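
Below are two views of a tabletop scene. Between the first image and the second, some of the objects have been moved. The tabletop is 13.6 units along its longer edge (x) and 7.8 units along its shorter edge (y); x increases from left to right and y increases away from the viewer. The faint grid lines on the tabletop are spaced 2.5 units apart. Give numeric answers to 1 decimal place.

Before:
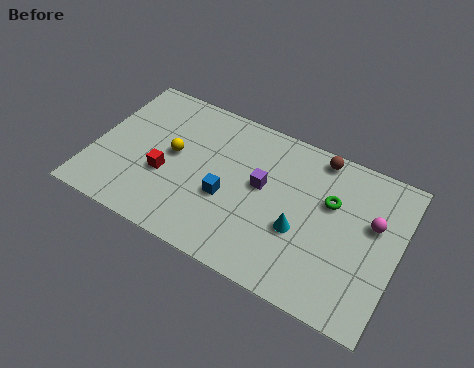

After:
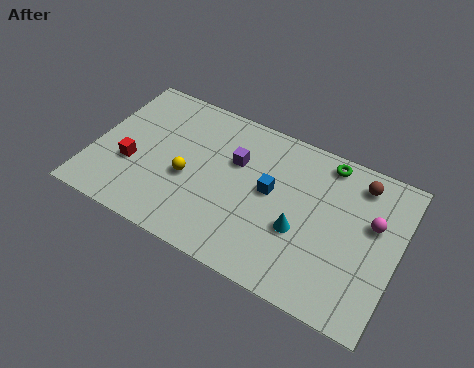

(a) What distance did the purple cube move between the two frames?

1.5

The purple cube was near (7.5, 4.4) before and (6.2, 5.1) after, so it travelled √(1.3² + 0.7²) ≈ 1.5 units.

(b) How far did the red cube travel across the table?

1.5

The red cube was near (3.3, 3.0) before and (1.8, 2.9) after, so it travelled √(1.5² + 0.1²) ≈ 1.5 units.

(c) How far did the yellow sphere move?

1.2

The yellow sphere was near (3.5, 4.2) before and (4.3, 3.3) after, so it travelled √(0.8² + 0.9²) ≈ 1.2 units.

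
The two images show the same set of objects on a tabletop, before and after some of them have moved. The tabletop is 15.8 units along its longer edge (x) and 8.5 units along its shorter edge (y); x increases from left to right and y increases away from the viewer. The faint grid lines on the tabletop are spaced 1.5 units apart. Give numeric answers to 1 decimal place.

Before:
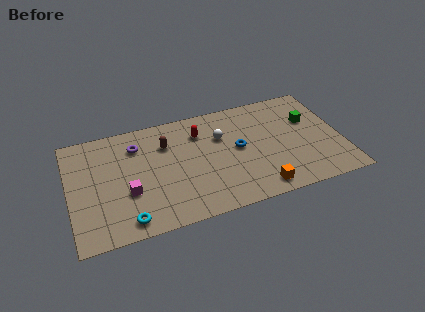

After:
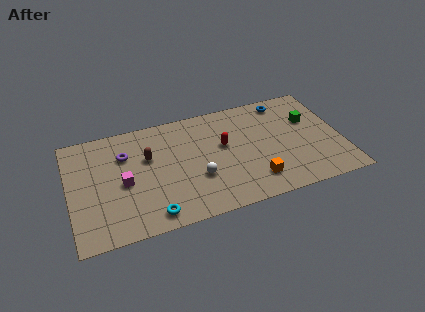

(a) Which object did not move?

the green cube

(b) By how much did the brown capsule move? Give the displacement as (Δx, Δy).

(-1.1, -0.7)

The brown capsule was at about (5.7, 6.1) and moved to about (4.6, 5.4).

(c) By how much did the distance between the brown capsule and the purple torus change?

-0.3

The distance was about 1.7 in the first image and 1.4 in the second, so they moved 0.3 units closer together.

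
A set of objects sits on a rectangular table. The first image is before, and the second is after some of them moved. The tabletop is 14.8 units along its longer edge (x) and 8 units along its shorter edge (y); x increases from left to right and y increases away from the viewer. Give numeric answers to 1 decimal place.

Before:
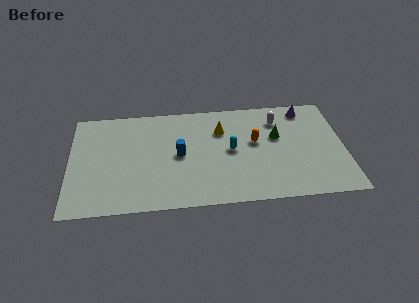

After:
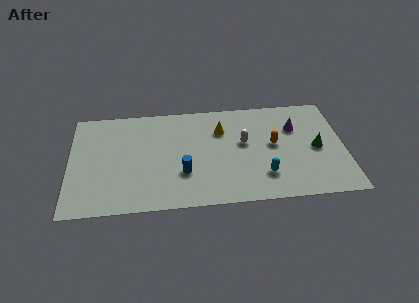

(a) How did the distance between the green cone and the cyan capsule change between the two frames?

+0.8

Before: roughly 2.6 units apart; after: 3.4. That's 0.8 units further apart.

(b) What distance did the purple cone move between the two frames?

1.5

The purple cone moved from about (12.8, 6.9) to (12.2, 5.5), a distance of √(0.6² + 1.4²) ≈ 1.5.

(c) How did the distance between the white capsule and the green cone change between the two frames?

+2.7

They were about 1.3 units apart before and 4.0 after — 2.7 units further apart.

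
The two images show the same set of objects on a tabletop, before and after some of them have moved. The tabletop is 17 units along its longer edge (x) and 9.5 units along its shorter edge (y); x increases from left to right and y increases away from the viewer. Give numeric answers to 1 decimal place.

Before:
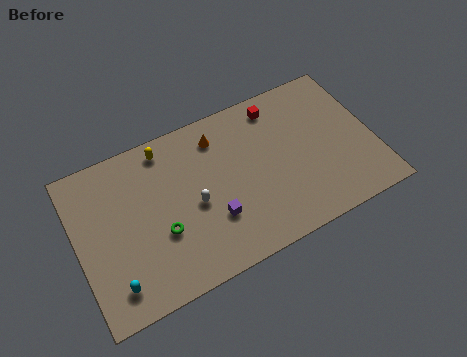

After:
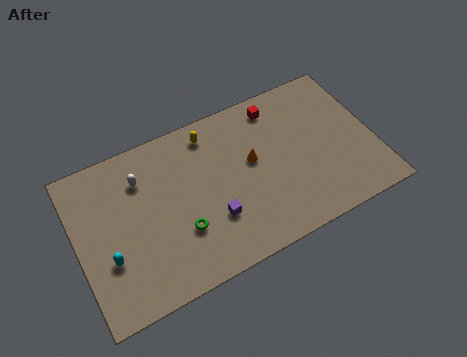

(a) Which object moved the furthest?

the white capsule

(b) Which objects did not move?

the purple cube and the red cube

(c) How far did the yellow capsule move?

2.6

The yellow capsule was near (5.4, 8.3) before and (8.0, 8.1) after, so it travelled √(2.6² + 0.2²) ≈ 2.6 units.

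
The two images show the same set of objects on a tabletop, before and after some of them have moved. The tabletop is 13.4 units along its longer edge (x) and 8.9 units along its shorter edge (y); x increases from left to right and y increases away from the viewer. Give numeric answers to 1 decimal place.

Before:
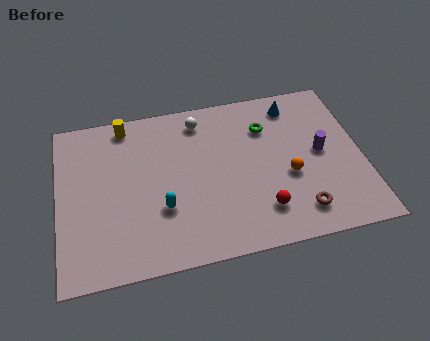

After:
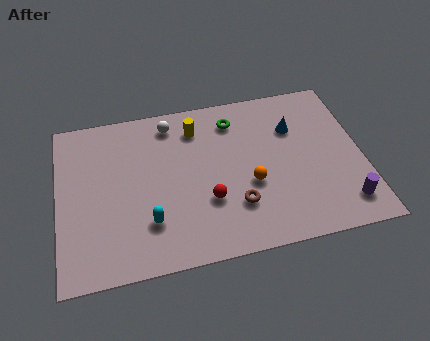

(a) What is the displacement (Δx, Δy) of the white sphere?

(-1.3, 0.1)

From the two frames, the white sphere sits at roughly (6.4, 7.5) before and (5.1, 7.6) after.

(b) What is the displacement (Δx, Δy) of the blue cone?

(-0.1, -1.3)

From the two frames, the blue cone sits at roughly (10.6, 7.5) before and (10.5, 6.2) after.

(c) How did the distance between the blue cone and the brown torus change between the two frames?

-1.3

The distance was about 5.9 in the first image and 4.6 in the second, so they moved 1.3 units closer together.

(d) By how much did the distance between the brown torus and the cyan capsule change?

-2.3

They were about 6.1 units apart before and 3.8 after — 2.3 units closer together.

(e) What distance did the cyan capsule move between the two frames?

0.8

The cyan capsule moved from about (4.5, 3.0) to (3.9, 2.4), a distance of √(0.6² + 0.6²) ≈ 0.8.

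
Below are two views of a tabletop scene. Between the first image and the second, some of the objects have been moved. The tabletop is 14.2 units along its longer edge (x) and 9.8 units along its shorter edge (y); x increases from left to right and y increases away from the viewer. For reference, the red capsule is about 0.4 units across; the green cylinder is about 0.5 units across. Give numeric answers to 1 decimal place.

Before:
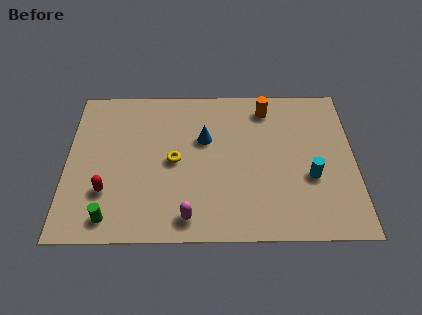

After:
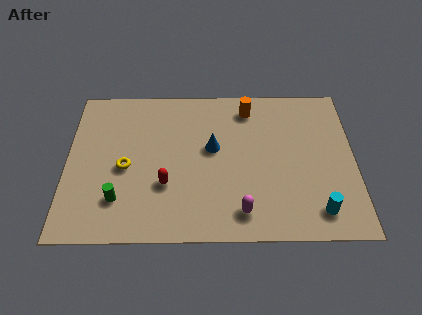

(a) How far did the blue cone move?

0.7

The blue cone moved from about (6.8, 6.2) to (7.2, 5.6), a distance of √(0.4² + 0.6²) ≈ 0.7.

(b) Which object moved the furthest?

the red capsule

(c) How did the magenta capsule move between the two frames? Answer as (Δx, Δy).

(2.6, 0.3)

From the two frames, the magenta capsule sits at roughly (6.0, 1.3) before and (8.6, 1.6) after.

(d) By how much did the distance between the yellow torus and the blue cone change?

+2.4

They were about 2.1 units apart before and 4.5 after — 2.4 units further apart.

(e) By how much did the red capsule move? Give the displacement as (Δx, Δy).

(2.9, 0.4)

The red capsule was at about (2.0, 2.9) and moved to about (4.9, 3.3).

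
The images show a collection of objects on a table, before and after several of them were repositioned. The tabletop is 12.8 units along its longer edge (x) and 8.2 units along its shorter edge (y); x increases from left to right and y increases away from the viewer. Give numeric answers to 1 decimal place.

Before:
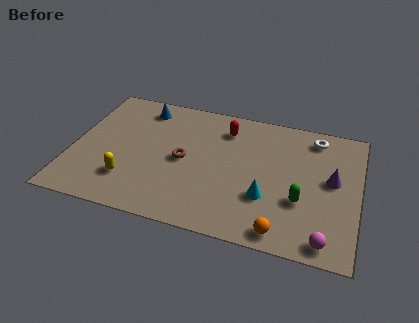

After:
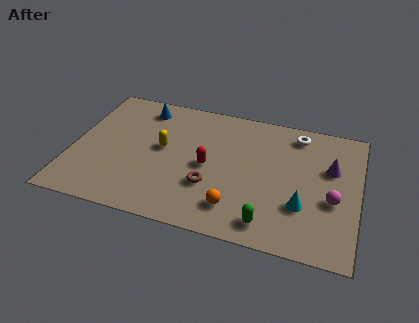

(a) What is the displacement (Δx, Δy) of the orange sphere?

(-2.1, 0.8)

The orange sphere was at about (9.6, 0.9) and moved to about (7.5, 1.7).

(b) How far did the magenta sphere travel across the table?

2.4

The magenta sphere moved from about (11.5, 0.9) to (11.7, 3.3), a distance of √(0.2² + 2.4²) ≈ 2.4.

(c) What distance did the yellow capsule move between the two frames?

2.7

From (2.7, 2.1) to (4.0, 4.5), the yellow capsule covered √(1.3² + 2.4²) ≈ 2.7 units.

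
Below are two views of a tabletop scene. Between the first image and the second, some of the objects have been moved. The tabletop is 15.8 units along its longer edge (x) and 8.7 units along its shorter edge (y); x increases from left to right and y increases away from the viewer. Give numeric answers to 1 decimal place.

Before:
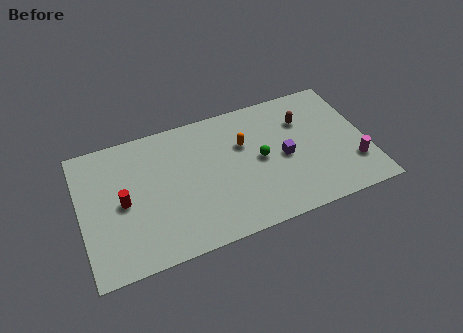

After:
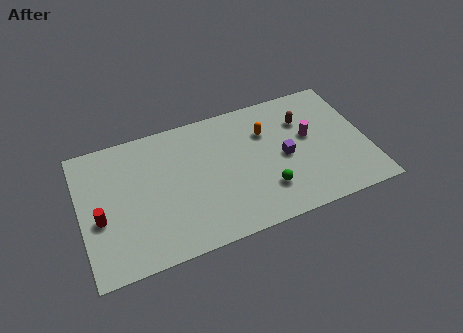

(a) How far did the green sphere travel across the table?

2.1

The green sphere moved from about (9.9, 4.4) to (10.0, 2.3), a distance of √(0.1² + 2.1²) ≈ 2.1.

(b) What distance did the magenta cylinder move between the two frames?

3.4

From (14.9, 2.4) to (12.7, 5.0), the magenta cylinder covered √(2.2² + 2.6²) ≈ 3.4 units.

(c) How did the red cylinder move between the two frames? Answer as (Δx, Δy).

(-1.3, -0.6)

The red cylinder was at about (2.3, 4.2) and moved to about (1.0, 3.6).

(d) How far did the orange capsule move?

1.4

From (9.1, 5.7) to (10.4, 6.1), the orange capsule covered √(1.3² + 0.4²) ≈ 1.4 units.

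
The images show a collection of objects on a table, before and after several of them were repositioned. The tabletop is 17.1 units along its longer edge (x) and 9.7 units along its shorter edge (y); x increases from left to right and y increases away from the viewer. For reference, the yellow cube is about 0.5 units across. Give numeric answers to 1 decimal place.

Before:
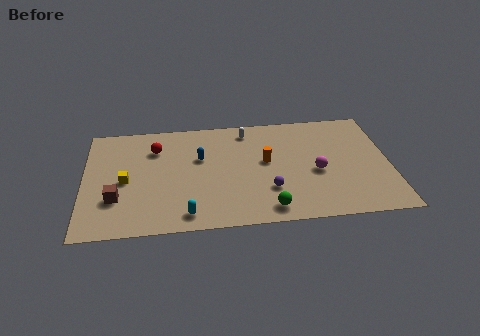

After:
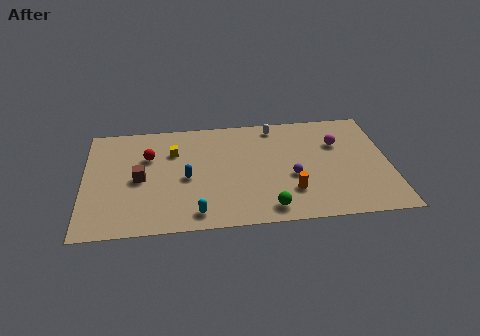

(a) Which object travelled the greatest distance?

the yellow cube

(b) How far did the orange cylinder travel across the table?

3.1

The orange cylinder was near (10.2, 5.4) before and (11.5, 2.6) after, so it travelled √(1.3² + 2.8²) ≈ 3.1 units.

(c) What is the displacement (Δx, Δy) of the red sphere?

(-0.4, -0.7)

The red sphere was at about (4.0, 7.2) and moved to about (3.6, 6.5).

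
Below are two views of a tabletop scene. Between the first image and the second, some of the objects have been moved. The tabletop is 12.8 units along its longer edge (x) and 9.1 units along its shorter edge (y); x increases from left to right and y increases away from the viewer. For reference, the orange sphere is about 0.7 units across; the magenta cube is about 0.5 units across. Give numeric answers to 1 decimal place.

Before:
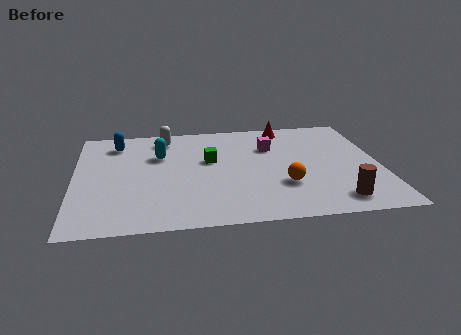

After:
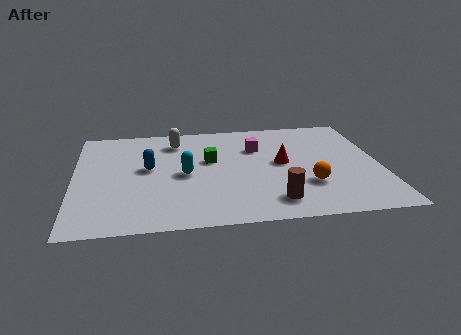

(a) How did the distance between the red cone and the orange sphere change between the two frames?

-2.9

They were about 5.1 units apart before and 2.2 after — 2.9 units closer together.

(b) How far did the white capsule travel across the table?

0.6

The white capsule was near (3.9, 7.7) before and (4.3, 7.3) after, so it travelled √(0.4² + 0.4²) ≈ 0.6 units.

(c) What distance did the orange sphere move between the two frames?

1.0

The orange sphere moved from about (8.7, 2.9) to (9.7, 2.8), a distance of √(1.0² + 0.1²) ≈ 1.0.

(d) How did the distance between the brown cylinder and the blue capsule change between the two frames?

-4.7

They were about 10.8 units apart before and 6.1 after — 4.7 units closer together.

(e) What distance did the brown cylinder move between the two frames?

2.6

The brown cylinder moved from about (10.8, 1.4) to (8.2, 1.6), a distance of √(2.6² + 0.2²) ≈ 2.6.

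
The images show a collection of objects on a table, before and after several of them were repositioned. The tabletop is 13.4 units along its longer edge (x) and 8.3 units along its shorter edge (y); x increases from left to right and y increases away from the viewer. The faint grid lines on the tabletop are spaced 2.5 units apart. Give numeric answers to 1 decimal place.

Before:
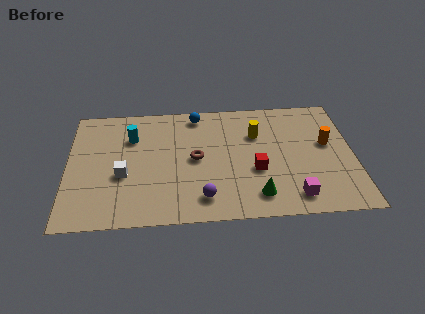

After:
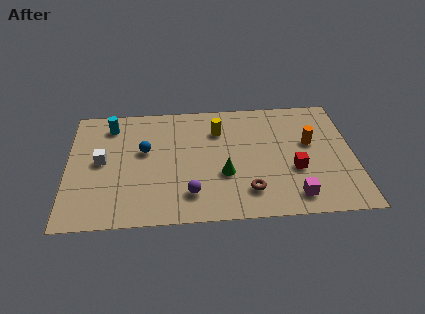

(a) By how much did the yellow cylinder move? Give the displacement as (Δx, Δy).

(-1.8, 0.4)

The yellow cylinder was at about (8.9, 5.7) and moved to about (7.1, 6.1).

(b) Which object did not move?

the magenta cube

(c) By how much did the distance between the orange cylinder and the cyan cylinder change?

+0.3

The distance was about 9.3 in the first image and 9.6 in the second, so they moved 0.3 units further apart.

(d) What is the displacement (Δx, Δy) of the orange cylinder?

(-0.8, 0.1)

From the two frames, the orange cylinder sits at roughly (12.2, 4.8) before and (11.4, 4.9) after.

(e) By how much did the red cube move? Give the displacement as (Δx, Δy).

(1.8, -0.1)

From the two frames, the red cube sits at roughly (8.8, 3.2) before and (10.6, 3.1) after.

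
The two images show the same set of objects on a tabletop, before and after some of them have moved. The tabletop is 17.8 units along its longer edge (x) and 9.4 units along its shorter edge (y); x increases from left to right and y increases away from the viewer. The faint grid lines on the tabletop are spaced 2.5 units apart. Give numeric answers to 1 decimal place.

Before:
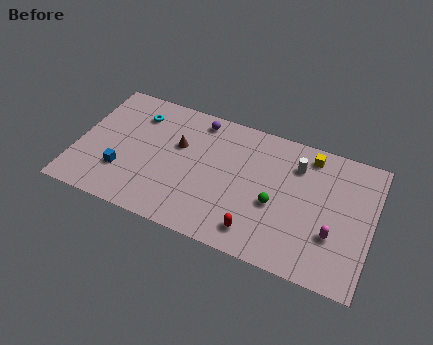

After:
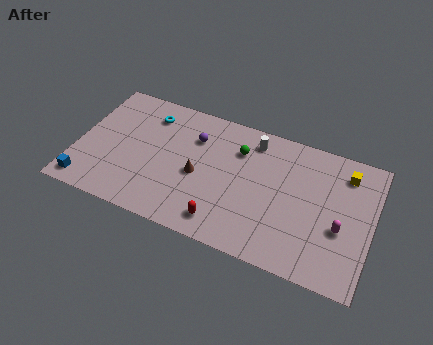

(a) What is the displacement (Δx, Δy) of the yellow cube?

(2.2, -0.5)

The yellow cube was at about (13.8, 8.1) and moved to about (16.0, 7.6).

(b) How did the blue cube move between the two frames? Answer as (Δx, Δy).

(-2.0, -1.6)

The blue cube was at about (2.9, 2.8) and moved to about (0.9, 1.2).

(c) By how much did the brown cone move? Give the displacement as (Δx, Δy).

(1.4, -1.7)

The brown cone started near (6.0, 5.9) and ended near (7.4, 4.2).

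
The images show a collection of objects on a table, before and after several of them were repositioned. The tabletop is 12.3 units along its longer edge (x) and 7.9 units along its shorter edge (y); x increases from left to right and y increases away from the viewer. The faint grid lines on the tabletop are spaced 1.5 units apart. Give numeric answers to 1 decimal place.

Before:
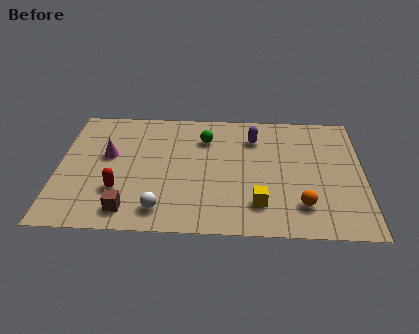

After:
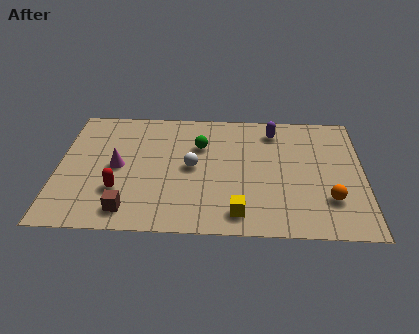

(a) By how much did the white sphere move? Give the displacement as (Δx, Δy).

(1.2, 2.7)

The white sphere was at about (4.2, 1.3) and moved to about (5.4, 4.0).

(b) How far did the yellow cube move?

1.0

The yellow cube was near (8.1, 1.8) before and (7.3, 1.2) after, so it travelled √(0.8² + 0.6²) ≈ 1.0 units.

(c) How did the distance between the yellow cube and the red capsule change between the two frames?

-0.7

They were about 5.6 units apart before and 4.9 after — 0.7 units closer together.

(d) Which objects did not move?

the red capsule and the brown cube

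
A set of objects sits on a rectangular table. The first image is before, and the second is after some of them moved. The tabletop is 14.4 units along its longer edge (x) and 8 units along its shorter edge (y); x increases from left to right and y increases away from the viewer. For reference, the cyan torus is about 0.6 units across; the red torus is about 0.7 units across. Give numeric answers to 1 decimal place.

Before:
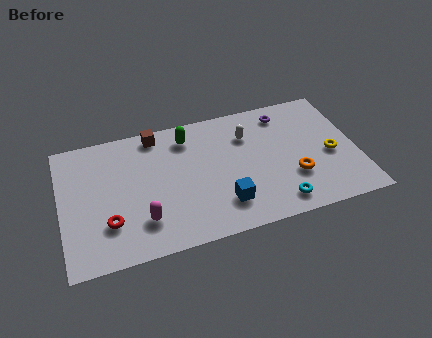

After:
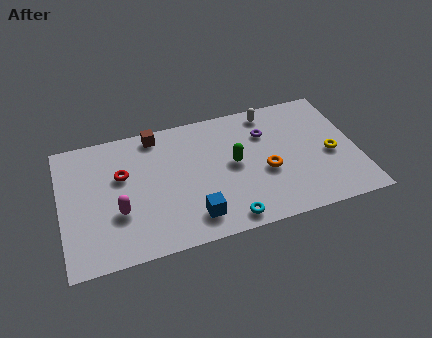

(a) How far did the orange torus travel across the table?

1.5

From (11.2, 2.6) to (9.9, 3.3), the orange torus covered √(1.3² + 0.7²) ≈ 1.5 units.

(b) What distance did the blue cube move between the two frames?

1.6

From (7.7, 1.9) to (6.2, 1.5), the blue cube covered √(1.5² + 0.4²) ≈ 1.6 units.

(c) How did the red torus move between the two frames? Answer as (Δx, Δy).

(0.8, 2.7)

The red torus started near (2.2, 2.3) and ended near (3.0, 5.0).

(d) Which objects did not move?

the yellow torus and the brown cube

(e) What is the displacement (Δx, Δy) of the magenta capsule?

(-1.1, 0.8)

From the two frames, the magenta capsule sits at roughly (3.8, 2.0) before and (2.7, 2.8) after.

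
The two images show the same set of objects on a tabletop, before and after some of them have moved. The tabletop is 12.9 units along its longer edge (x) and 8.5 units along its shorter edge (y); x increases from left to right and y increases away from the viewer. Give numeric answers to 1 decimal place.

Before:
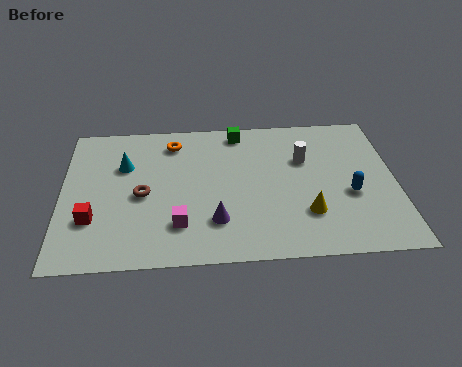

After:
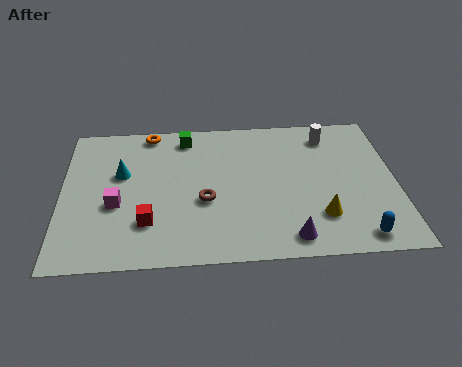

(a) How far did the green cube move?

2.1

The green cube was near (6.9, 7.5) before and (4.8, 7.3) after, so it travelled √(2.1² + 0.2²) ≈ 2.1 units.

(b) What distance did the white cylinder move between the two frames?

1.7

The white cylinder was near (9.4, 5.6) before and (10.4, 7.0) after, so it travelled √(1.0² + 1.4²) ≈ 1.7 units.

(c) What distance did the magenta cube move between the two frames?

2.7

The magenta cube moved from about (4.5, 2.1) to (2.1, 3.4), a distance of √(2.4² + 1.3²) ≈ 2.7.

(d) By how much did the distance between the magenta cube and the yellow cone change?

+3.0

Before: roughly 4.9 units apart; after: 7.9. That's 3.0 units further apart.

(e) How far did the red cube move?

2.1

From (1.2, 2.6) to (3.3, 2.3), the red cube covered √(2.1² + 0.3²) ≈ 2.1 units.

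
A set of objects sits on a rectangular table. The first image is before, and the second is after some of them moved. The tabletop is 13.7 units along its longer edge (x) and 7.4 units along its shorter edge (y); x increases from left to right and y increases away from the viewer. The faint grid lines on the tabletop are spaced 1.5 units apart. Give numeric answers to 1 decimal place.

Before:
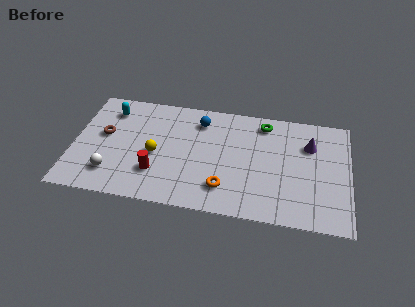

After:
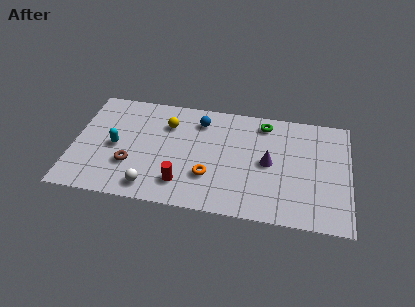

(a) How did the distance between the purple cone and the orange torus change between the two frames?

-2.2

The distance was about 5.4 in the first image and 3.2 in the second, so they moved 2.2 units closer together.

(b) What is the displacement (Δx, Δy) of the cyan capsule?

(0.4, -2.4)

The cyan capsule was at about (1.7, 5.9) and moved to about (2.1, 3.5).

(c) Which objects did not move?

the blue sphere and the green torus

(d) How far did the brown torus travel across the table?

2.3

From (1.5, 4.2) to (2.9, 2.4), the brown torus covered √(1.4² + 1.8²) ≈ 2.3 units.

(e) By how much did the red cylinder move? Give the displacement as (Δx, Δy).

(1.3, -0.5)

The red cylinder started near (4.2, 2.1) and ended near (5.5, 1.6).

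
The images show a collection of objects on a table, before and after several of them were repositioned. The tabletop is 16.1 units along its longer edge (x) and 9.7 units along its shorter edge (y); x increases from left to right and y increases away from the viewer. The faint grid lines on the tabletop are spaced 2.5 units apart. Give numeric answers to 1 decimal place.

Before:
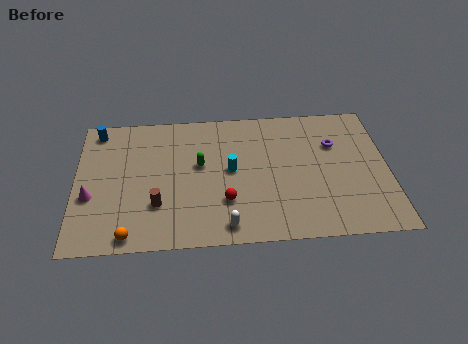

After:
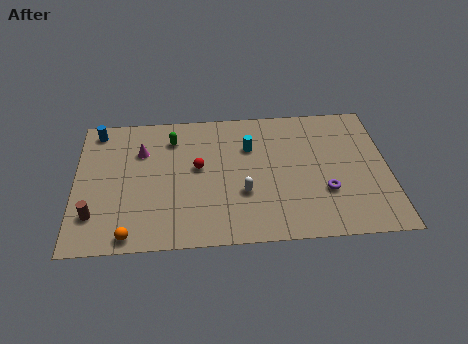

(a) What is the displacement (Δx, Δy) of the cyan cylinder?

(1.0, 1.6)

The cyan cylinder started near (8.0, 5.1) and ended near (9.0, 6.7).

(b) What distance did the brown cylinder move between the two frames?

3.2

The brown cylinder was near (4.2, 2.9) before and (1.0, 2.4) after, so it travelled √(3.2² + 0.5²) ≈ 3.2 units.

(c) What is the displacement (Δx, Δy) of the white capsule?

(0.9, 2.2)

From the two frames, the white capsule sits at roughly (7.7, 1.2) before and (8.6, 3.4) after.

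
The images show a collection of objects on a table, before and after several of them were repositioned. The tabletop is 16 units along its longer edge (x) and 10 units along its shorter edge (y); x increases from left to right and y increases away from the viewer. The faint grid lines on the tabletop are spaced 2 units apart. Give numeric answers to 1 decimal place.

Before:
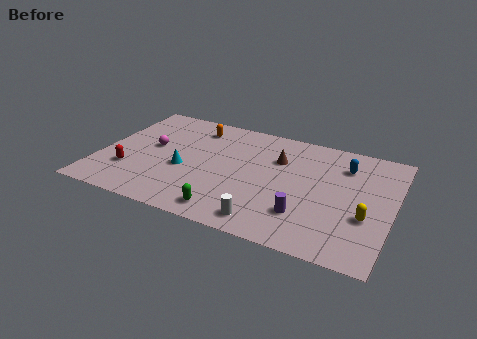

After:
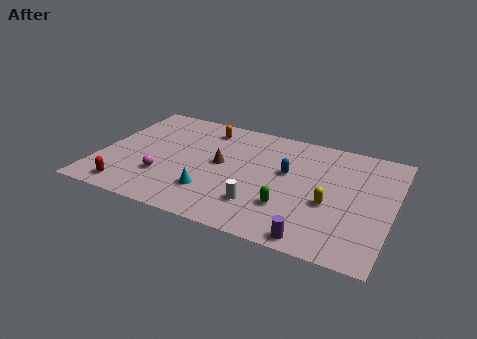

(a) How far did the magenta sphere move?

2.7

From (2.7, 5.5) to (3.7, 3.0), the magenta sphere covered √(1.0² + 2.5²) ≈ 2.7 units.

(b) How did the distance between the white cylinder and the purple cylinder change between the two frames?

+1.2

Before: roughly 2.3 units apart; after: 3.5. That's 1.2 units further apart.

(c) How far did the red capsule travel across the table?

1.6

From (1.8, 2.9) to (2.0, 1.3), the red capsule covered √(0.2² + 1.6²) ≈ 1.6 units.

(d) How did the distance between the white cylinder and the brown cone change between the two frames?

-1.8

They were about 5.6 units apart before and 3.8 after — 1.8 units closer together.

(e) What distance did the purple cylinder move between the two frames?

1.8

The purple cylinder was near (11.5, 2.6) before and (12.2, 0.9) after, so it travelled √(0.7² + 1.7²) ≈ 1.8 units.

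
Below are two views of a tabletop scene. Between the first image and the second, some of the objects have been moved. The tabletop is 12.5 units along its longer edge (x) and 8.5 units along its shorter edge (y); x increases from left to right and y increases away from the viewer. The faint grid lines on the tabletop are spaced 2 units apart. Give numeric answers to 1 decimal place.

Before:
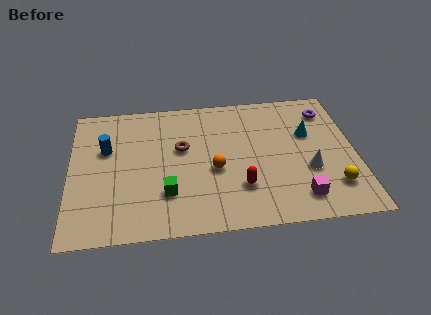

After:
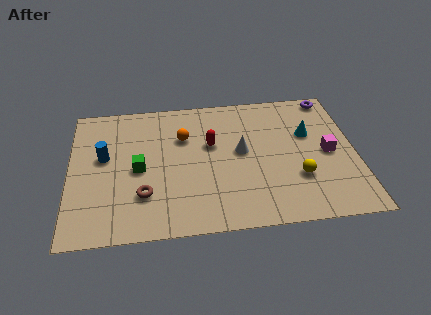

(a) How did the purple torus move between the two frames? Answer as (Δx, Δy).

(0.2, 0.9)

The purple torus was at about (11.4, 6.8) and moved to about (11.6, 7.7).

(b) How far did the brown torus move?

3.2

The brown torus was near (4.9, 5.1) before and (3.2, 2.4) after, so it travelled √(1.7² + 2.7²) ≈ 3.2 units.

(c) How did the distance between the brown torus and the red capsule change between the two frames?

+0.4

The distance was about 3.7 in the first image and 4.1 in the second, so they moved 0.4 units further apart.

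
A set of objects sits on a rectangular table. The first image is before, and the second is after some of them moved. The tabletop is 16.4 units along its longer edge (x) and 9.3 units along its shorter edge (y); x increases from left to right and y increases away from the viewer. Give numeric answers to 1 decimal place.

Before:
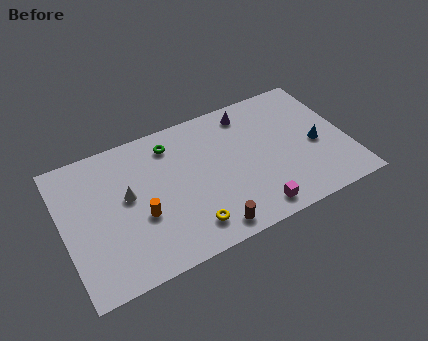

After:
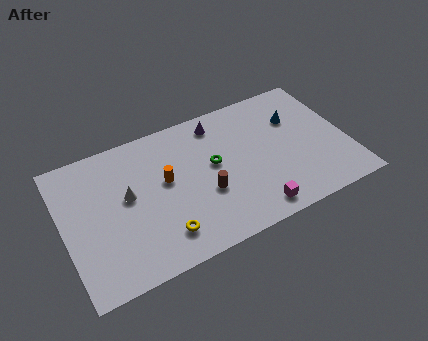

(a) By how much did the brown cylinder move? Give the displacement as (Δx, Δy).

(0.1, 2.4)

The brown cylinder was at about (7.9, 1.1) and moved to about (8.0, 3.5).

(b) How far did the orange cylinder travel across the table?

2.3

The orange cylinder was near (4.3, 3.6) before and (5.9, 5.3) after, so it travelled √(1.6² + 1.7²) ≈ 2.3 units.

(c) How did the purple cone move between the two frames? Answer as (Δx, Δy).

(-1.8, 0.0)

The purple cone started near (11.1, 7.9) and ended near (9.3, 7.9).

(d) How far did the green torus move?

3.3

The green torus moved from about (6.5, 7.6) to (8.7, 5.2), a distance of √(2.2² + 2.4²) ≈ 3.3.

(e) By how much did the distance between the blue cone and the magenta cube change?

+1.1

The distance was about 5.0 in the first image and 6.1 in the second, so they moved 1.1 units further apart.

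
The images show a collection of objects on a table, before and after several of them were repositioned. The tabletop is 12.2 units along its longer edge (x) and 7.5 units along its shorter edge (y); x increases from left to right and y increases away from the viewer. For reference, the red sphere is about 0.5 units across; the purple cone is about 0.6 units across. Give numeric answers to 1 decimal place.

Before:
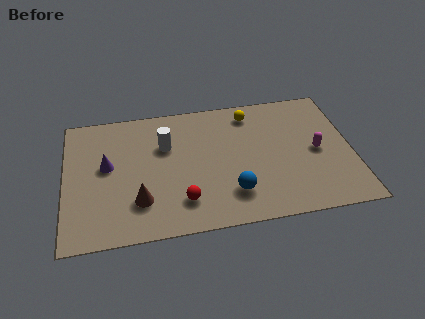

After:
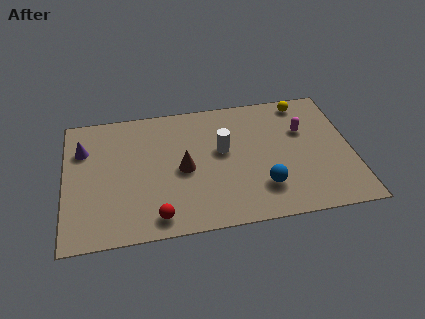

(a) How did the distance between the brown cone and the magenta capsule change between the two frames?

-2.4

Before: roughly 7.8 units apart; after: 5.4. That's 2.4 units closer together.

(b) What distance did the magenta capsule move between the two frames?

1.4

The magenta capsule moved from about (10.7, 3.6) to (10.2, 4.9), a distance of √(0.5² + 1.3²) ≈ 1.4.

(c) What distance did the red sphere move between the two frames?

1.3

The red sphere moved from about (4.9, 1.7) to (3.8, 1.0), a distance of √(1.1² + 0.7²) ≈ 1.3.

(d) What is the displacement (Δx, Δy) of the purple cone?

(-1.0, 1.1)

The purple cone was at about (1.8, 4.2) and moved to about (0.8, 5.3).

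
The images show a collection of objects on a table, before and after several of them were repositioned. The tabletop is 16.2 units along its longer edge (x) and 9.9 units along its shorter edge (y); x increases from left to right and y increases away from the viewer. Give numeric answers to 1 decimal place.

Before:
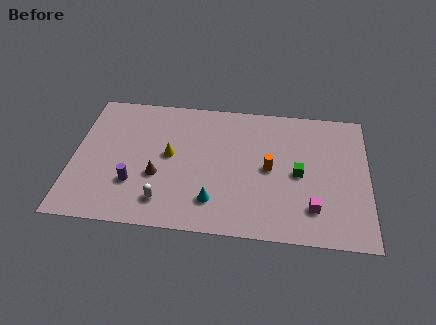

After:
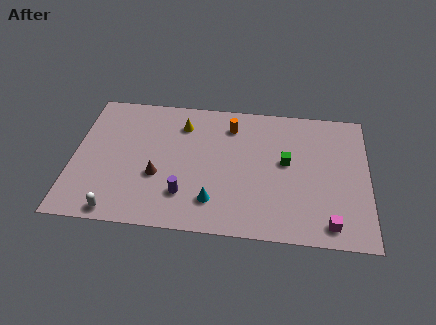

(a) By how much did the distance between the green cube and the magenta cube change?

+2.3

Before: roughly 2.5 units apart; after: 4.8. That's 2.3 units further apart.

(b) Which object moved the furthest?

the orange cylinder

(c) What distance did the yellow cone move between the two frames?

2.5

The yellow cone was near (5.3, 5.3) before and (5.9, 7.7) after, so it travelled √(0.6² + 2.4²) ≈ 2.5 units.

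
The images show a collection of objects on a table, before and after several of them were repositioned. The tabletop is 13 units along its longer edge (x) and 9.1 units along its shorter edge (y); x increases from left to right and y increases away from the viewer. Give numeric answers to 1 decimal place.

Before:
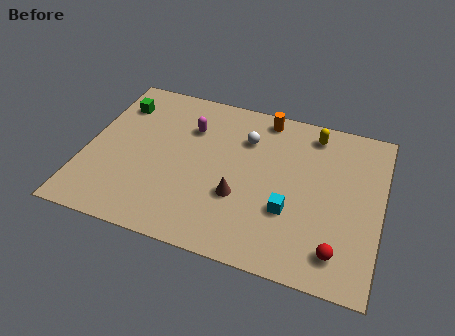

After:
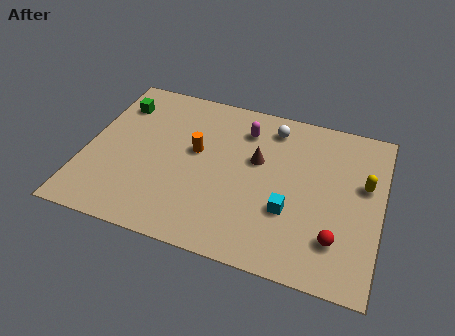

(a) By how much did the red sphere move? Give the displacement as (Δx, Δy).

(-0.1, 0.6)

The red sphere started near (11.3, 1.6) and ended near (11.2, 2.2).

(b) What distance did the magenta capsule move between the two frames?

2.5

The magenta capsule was near (4.4, 6.5) before and (6.8, 7.1) after, so it travelled √(2.4² + 0.6²) ≈ 2.5 units.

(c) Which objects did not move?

the cyan cube and the green cube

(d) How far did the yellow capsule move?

3.3

The yellow capsule moved from about (9.8, 7.8) to (12.2, 5.5), a distance of √(2.4² + 2.3²) ≈ 3.3.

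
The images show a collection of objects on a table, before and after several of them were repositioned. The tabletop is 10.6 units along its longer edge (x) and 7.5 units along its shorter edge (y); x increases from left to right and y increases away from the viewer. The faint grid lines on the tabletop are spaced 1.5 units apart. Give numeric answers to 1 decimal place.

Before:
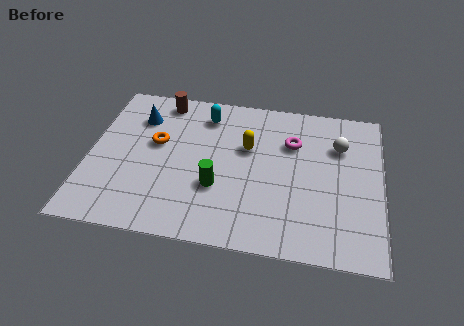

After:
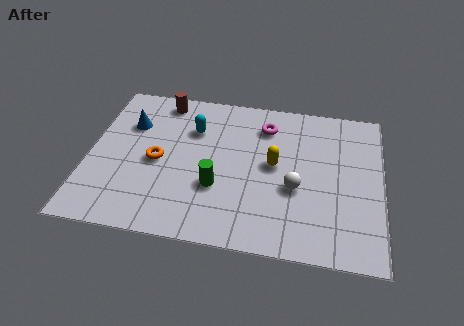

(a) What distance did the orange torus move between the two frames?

0.9

The orange torus was near (2.4, 4.4) before and (2.5, 3.5) after, so it travelled √(0.1² + 0.9²) ≈ 0.9 units.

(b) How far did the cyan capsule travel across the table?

0.9

The cyan capsule moved from about (4.1, 6.1) to (3.7, 5.3), a distance of √(0.4² + 0.8²) ≈ 0.9.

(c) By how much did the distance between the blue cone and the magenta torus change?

-0.7

Before: roughly 5.6 units apart; after: 4.9. That's 0.7 units closer together.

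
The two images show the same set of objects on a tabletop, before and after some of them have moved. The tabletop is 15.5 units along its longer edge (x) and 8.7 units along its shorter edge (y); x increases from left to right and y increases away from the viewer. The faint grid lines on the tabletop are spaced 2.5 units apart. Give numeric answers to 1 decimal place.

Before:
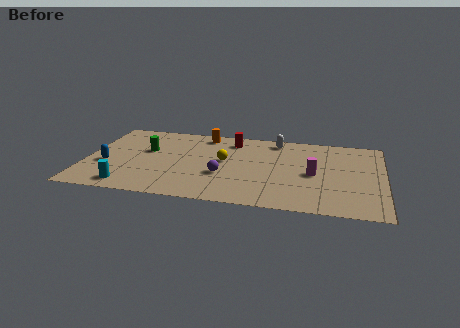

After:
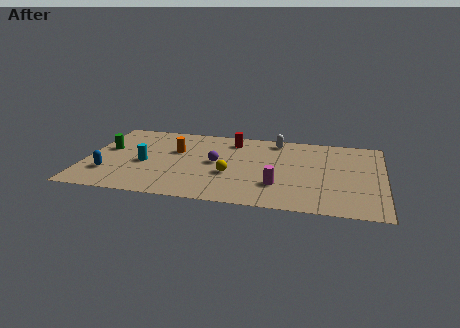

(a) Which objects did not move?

the white capsule and the red cylinder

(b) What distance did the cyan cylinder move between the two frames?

2.7

From (2.4, 1.2) to (3.1, 3.8), the cyan cylinder covered √(0.7² + 2.6²) ≈ 2.7 units.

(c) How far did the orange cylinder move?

2.5

The orange cylinder was near (6.0, 7.6) before and (4.6, 5.5) after, so it travelled √(1.4² + 2.1²) ≈ 2.5 units.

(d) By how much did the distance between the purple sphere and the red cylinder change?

-1.2

Before: roughly 4.0 units apart; after: 2.8. That's 1.2 units closer together.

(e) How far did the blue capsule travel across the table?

1.0

The blue capsule was near (1.1, 3.4) before and (1.3, 2.4) after, so it travelled √(0.2² + 1.0²) ≈ 1.0 units.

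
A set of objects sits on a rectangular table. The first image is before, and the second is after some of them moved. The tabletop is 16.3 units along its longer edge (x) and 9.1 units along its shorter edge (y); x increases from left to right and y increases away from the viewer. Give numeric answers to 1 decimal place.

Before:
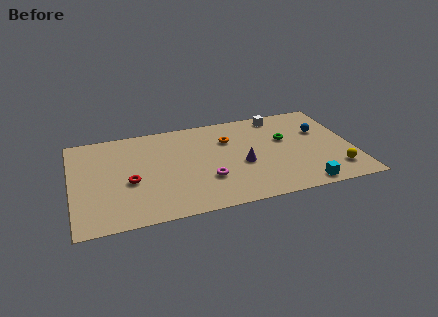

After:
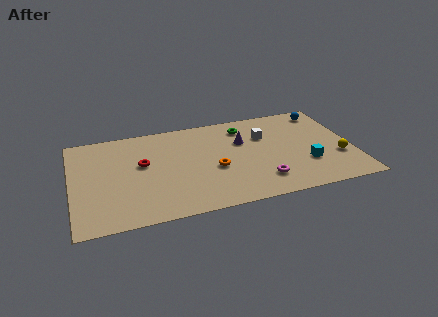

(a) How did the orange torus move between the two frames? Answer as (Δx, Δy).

(-1.0, -2.6)

From the two frames, the orange torus sits at roughly (9.2, 6.4) before and (8.2, 3.8) after.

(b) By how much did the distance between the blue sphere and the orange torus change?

+2.5

The distance was about 5.4 in the first image and 7.9 in the second, so they moved 2.5 units further apart.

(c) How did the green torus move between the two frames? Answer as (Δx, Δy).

(-2.3, 1.8)

The green torus was at about (12.5, 5.6) and moved to about (10.2, 7.4).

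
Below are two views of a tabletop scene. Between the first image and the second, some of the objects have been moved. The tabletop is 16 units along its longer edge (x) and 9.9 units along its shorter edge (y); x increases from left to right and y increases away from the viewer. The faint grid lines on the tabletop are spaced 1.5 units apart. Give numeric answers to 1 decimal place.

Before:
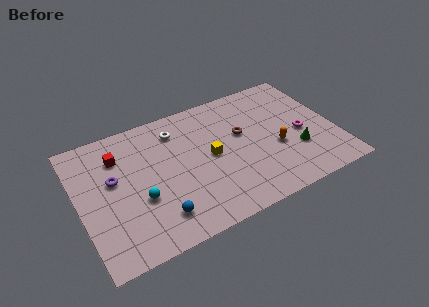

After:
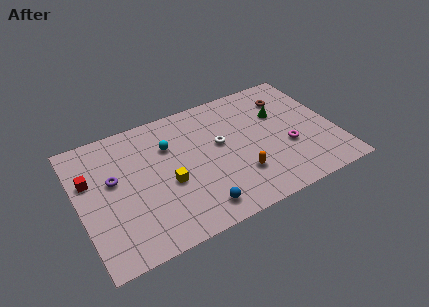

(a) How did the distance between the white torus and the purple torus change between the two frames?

+2.0

They were about 4.7 units apart before and 6.7 after — 2.0 units further apart.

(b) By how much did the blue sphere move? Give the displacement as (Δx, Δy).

(2.4, -0.5)

The blue sphere started near (4.5, 2.0) and ended near (6.9, 1.5).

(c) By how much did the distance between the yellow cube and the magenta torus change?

+1.8

The distance was about 5.7 in the first image and 7.5 in the second, so they moved 1.8 units further apart.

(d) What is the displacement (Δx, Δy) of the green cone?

(-0.6, 3.3)

From the two frames, the green cone sits at roughly (13.4, 3.2) before and (12.8, 6.5) after.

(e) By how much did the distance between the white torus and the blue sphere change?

-1.5

Before: roughly 6.2 units apart; after: 4.7. That's 1.5 units closer together.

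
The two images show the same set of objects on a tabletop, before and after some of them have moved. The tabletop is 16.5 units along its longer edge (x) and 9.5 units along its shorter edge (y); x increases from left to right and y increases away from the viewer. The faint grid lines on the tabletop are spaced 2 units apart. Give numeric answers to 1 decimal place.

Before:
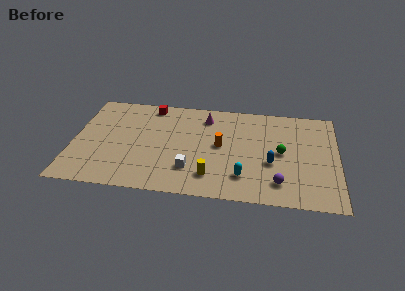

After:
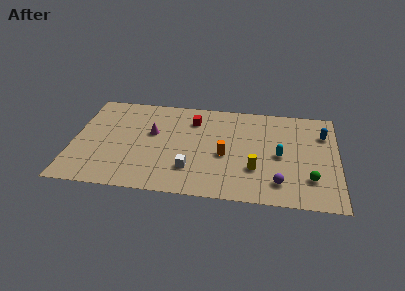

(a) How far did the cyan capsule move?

3.2

From (10.7, 2.2) to (12.9, 4.5), the cyan capsule covered √(2.2² + 2.3²) ≈ 3.2 units.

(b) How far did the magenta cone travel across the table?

3.9

The magenta cone moved from about (8.2, 7.7) to (4.9, 5.7), a distance of √(3.3² + 2.0²) ≈ 3.9.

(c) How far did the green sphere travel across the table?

2.9

The green sphere was near (13.0, 4.8) before and (14.8, 2.5) after, so it travelled √(1.8² + 2.3²) ≈ 2.9 units.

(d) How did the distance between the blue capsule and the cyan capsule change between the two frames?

+1.3

Before: roughly 2.3 units apart; after: 3.6. That's 1.3 units further apart.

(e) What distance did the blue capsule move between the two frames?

4.5

The blue capsule moved from about (12.4, 3.7) to (15.6, 6.9), a distance of √(3.2² + 3.2²) ≈ 4.5.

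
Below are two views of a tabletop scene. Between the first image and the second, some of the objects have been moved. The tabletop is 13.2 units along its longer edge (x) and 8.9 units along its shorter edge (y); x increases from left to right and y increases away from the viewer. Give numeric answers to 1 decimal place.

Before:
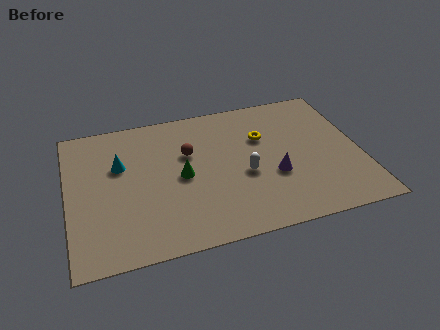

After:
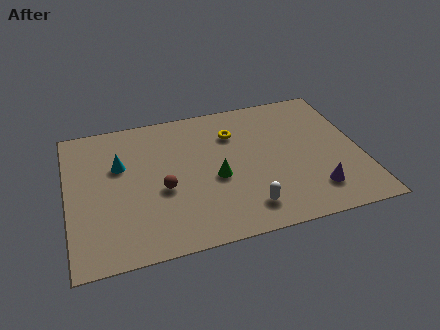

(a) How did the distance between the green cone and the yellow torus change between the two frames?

-1.2

The distance was about 4.1 in the first image and 2.9 in the second, so they moved 1.2 units closer together.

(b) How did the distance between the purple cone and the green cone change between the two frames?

+0.5

They were about 4.2 units apart before and 4.7 after — 0.5 units further apart.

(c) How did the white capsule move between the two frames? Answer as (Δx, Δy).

(-0.1, -2.1)

From the two frames, the white capsule sits at roughly (7.9, 3.7) before and (7.8, 1.6) after.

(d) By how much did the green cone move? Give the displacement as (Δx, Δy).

(1.5, -0.5)

The green cone was at about (5.1, 4.3) and moved to about (6.6, 3.8).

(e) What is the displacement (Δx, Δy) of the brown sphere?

(-1.3, -2.0)

The brown sphere started near (5.5, 5.7) and ended near (4.2, 3.7).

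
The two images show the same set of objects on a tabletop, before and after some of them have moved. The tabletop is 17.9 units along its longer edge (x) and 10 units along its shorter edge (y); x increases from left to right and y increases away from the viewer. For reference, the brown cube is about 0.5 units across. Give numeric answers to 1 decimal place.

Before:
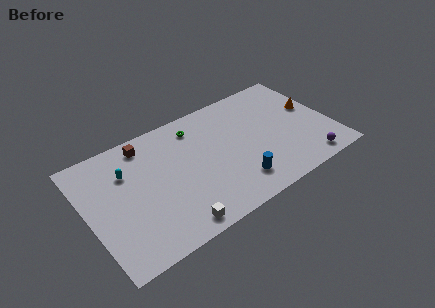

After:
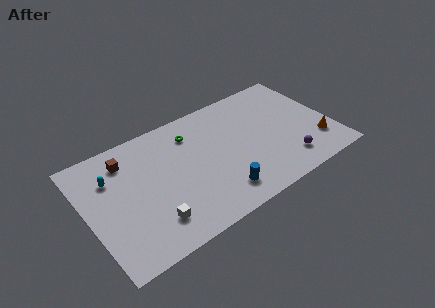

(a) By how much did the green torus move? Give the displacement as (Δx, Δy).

(-0.4, -0.4)

The green torus was at about (8.4, 8.2) and moved to about (8.0, 7.8).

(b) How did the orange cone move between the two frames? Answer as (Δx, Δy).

(-0.2, -3.2)

From the two frames, the orange cone sits at roughly (16.8, 5.8) before and (16.6, 2.6) after.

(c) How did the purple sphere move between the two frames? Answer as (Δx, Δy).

(-1.4, 0.8)

The purple sphere started near (15.6, 1.2) and ended near (14.2, 2.0).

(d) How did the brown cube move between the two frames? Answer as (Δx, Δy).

(-1.5, -0.6)

The brown cube was at about (4.7, 8.6) and moved to about (3.2, 8.0).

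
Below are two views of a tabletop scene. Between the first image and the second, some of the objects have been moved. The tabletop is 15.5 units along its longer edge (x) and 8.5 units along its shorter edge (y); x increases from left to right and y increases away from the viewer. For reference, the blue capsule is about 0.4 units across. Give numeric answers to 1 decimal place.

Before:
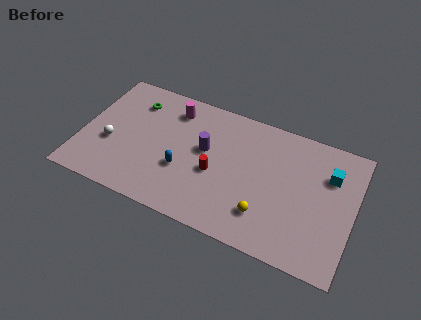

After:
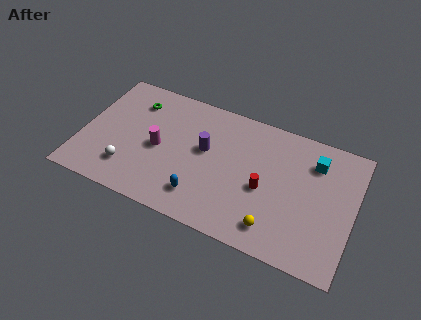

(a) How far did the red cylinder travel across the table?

2.8

From (7.7, 3.6) to (10.5, 3.7), the red cylinder covered √(2.8² + 0.1²) ≈ 2.8 units.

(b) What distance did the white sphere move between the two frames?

1.8

The white sphere was near (1.7, 3.3) before and (2.9, 2.0) after, so it travelled √(1.2² + 1.3²) ≈ 1.8 units.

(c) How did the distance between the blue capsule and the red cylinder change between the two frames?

+2.0

The distance was about 1.9 in the first image and 3.9 in the second, so they moved 2.0 units further apart.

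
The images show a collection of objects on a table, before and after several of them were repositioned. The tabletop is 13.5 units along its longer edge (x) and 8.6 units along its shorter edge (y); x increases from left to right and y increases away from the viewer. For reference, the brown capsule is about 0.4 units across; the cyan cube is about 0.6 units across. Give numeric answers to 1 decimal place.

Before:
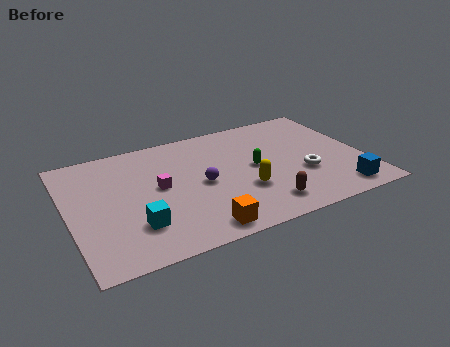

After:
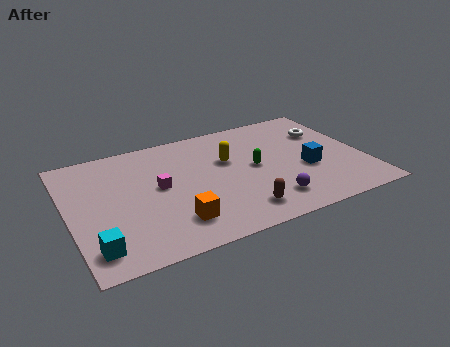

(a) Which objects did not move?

the green capsule and the magenta cube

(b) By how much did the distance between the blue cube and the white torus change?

+0.5

The distance was about 2.4 in the first image and 2.9 in the second, so they moved 0.5 units further apart.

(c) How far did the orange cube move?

1.3

From (5.5, 1.0) to (4.5, 1.9), the orange cube covered √(1.0² + 0.9²) ≈ 1.3 units.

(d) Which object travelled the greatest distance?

the purple sphere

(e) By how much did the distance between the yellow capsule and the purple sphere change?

+1.8

They were about 2.2 units apart before and 4.0 after — 1.8 units further apart.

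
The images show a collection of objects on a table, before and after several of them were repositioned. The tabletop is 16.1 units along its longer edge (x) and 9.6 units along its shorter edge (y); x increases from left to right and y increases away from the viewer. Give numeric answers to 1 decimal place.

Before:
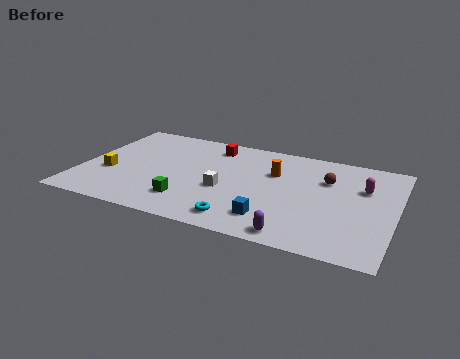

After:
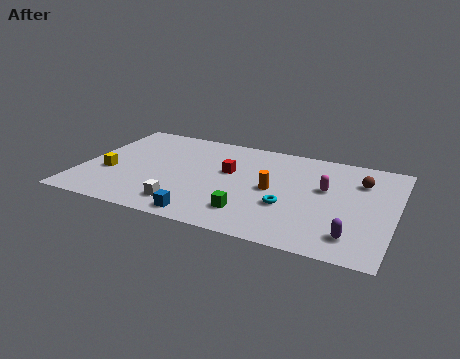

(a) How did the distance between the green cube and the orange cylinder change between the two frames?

-3.0

Before: roughly 5.8 units apart; after: 2.8. That's 3.0 units closer together.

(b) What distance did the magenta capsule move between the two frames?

2.0

From (14.4, 6.4) to (12.5, 5.7), the magenta capsule covered √(1.9² + 0.7²) ≈ 2.0 units.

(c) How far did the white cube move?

2.8

From (7.5, 3.9) to (5.7, 1.7), the white cube covered √(1.8² + 2.2²) ≈ 2.8 units.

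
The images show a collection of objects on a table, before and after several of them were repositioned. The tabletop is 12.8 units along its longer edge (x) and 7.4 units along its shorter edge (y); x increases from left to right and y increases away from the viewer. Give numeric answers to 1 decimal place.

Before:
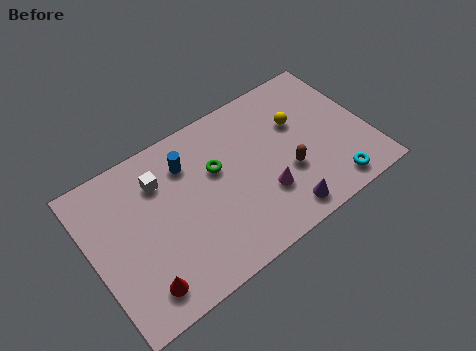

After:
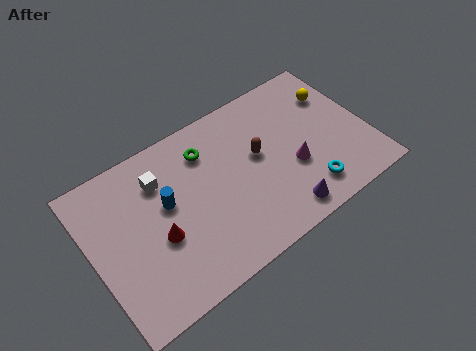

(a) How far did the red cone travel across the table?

2.0

From (1.8, 1.3) to (2.9, 3.0), the red cone covered √(1.1² + 1.7²) ≈ 2.0 units.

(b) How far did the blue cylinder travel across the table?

1.8

The blue cylinder moved from about (4.7, 5.6) to (3.5, 4.3), a distance of √(1.2² + 1.3²) ≈ 1.8.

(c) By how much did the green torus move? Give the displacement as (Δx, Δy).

(-0.3, 1.1)

From the two frames, the green torus sits at roughly (5.9, 4.6) before and (5.6, 5.7) after.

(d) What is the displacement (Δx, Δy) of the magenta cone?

(1.5, 0.5)

From the two frames, the magenta cone sits at roughly (7.7, 2.3) before and (9.2, 2.8) after.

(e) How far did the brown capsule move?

1.9

The brown capsule moved from about (8.9, 2.7) to (7.8, 4.2), a distance of √(1.1² + 1.5²) ≈ 1.9.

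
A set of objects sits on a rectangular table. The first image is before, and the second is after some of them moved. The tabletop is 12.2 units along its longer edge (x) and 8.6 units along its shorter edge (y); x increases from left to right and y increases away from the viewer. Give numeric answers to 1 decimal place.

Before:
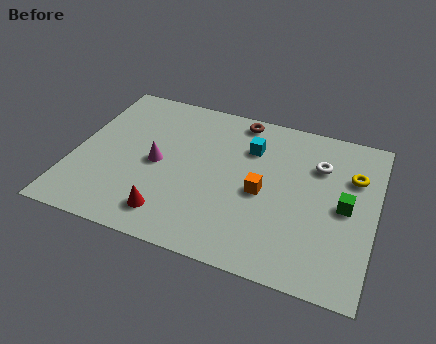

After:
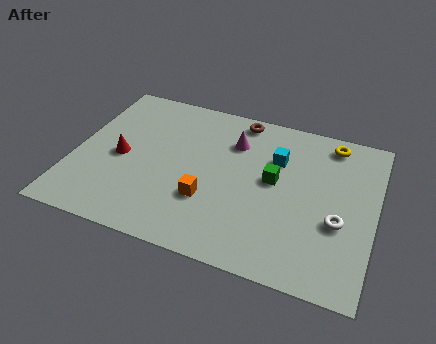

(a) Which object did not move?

the brown torus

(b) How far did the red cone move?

3.4

The red cone moved from about (4.2, 1.5) to (1.9, 4.0), a distance of √(2.3² + 2.5²) ≈ 3.4.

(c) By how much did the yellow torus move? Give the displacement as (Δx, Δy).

(-1.0, 1.6)

From the two frames, the yellow torus sits at roughly (11.2, 5.9) before and (10.2, 7.5) after.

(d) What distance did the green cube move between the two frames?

2.9

The green cube was near (11.0, 4.2) before and (8.1, 4.7) after, so it travelled √(2.9² + 0.5²) ≈ 2.9 units.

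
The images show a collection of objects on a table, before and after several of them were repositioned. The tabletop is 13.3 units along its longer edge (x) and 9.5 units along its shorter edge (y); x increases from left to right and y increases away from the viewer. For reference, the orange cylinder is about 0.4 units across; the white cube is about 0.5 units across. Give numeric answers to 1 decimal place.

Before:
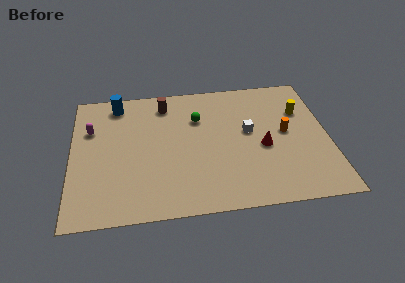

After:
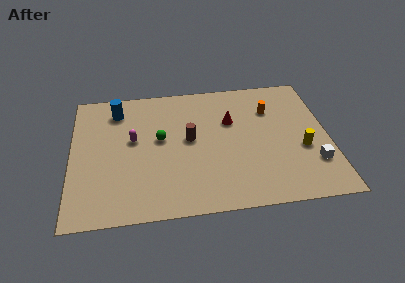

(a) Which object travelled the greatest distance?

the white cube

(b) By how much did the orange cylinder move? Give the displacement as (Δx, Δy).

(-0.7, 1.8)

The orange cylinder was at about (11.1, 5.0) and moved to about (10.4, 6.8).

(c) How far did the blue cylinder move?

0.5

From (2.4, 8.2) to (2.4, 7.7), the blue cylinder covered √(0.0² + 0.5²) ≈ 0.5 units.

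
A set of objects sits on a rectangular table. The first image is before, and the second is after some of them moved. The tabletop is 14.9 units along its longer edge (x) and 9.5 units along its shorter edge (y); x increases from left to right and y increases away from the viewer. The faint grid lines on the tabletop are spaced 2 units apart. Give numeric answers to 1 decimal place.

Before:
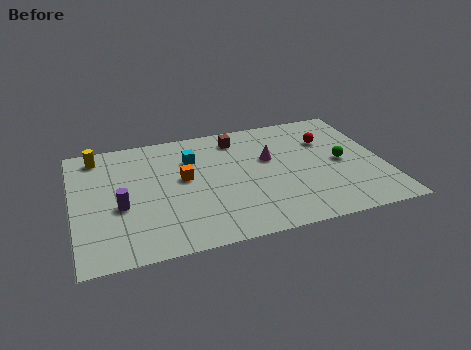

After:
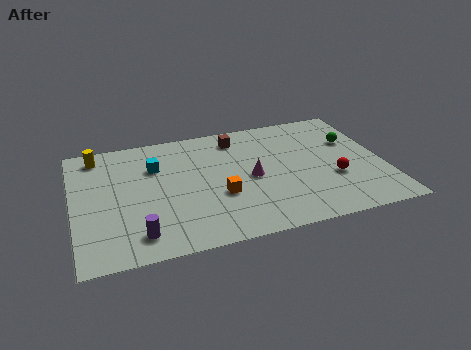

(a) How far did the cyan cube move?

1.8

From (5.8, 6.8) to (4.0, 6.6), the cyan cube covered √(1.8² + 0.2²) ≈ 1.8 units.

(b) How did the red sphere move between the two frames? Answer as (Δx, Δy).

(0.0, -3.2)

From the two frames, the red sphere sits at roughly (12.4, 6.6) before and (12.4, 3.4) after.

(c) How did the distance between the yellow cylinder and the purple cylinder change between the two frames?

+2.4

Before: roughly 4.4 units apart; after: 6.8. That's 2.4 units further apart.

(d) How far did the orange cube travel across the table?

2.4

From (5.3, 5.3) to (6.9, 3.5), the orange cube covered √(1.6² + 1.8²) ≈ 2.4 units.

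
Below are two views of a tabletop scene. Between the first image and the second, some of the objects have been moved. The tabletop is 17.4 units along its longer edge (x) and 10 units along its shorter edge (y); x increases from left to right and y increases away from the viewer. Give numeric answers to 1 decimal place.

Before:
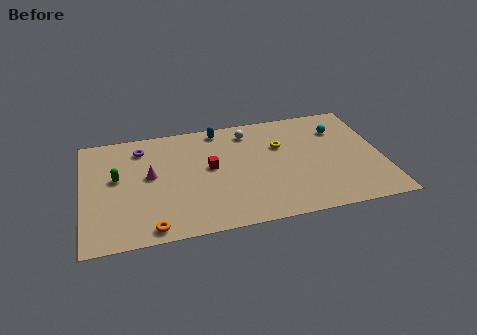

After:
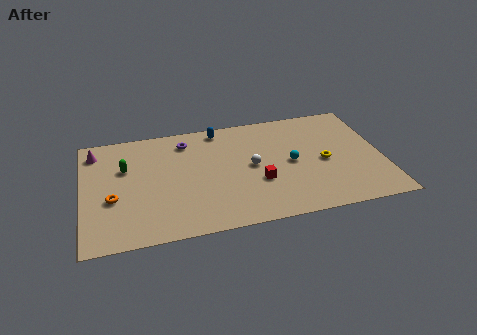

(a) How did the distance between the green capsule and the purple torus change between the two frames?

+1.2

They were about 2.8 units apart before and 4.0 after — 1.2 units further apart.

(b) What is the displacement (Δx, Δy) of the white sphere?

(0.0, -3.2)

The white sphere started near (9.8, 8.3) and ended near (9.8, 5.1).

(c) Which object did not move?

the blue capsule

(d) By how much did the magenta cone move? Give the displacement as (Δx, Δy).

(-3.1, 2.8)

The magenta cone started near (3.9, 5.5) and ended near (0.8, 8.3).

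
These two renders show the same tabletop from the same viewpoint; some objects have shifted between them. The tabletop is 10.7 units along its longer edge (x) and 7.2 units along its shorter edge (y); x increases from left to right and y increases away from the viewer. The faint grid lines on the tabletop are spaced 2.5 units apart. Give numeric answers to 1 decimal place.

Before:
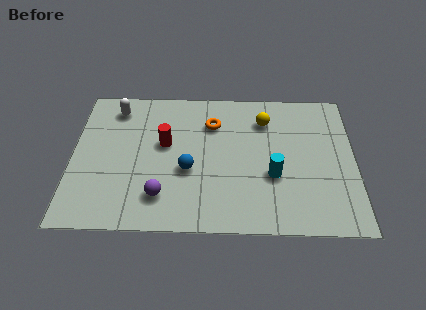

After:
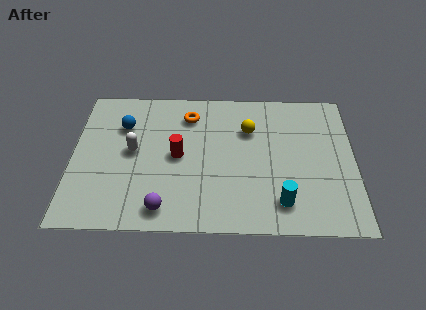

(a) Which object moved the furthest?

the blue sphere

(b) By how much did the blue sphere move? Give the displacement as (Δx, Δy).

(-2.5, 2.2)

The blue sphere was at about (4.4, 2.9) and moved to about (1.9, 5.1).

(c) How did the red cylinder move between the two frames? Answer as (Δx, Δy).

(0.5, -0.6)

The red cylinder started near (3.5, 4.2) and ended near (4.0, 3.6).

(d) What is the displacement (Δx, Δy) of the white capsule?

(0.7, -2.2)

The white capsule was at about (1.6, 6.0) and moved to about (2.3, 3.8).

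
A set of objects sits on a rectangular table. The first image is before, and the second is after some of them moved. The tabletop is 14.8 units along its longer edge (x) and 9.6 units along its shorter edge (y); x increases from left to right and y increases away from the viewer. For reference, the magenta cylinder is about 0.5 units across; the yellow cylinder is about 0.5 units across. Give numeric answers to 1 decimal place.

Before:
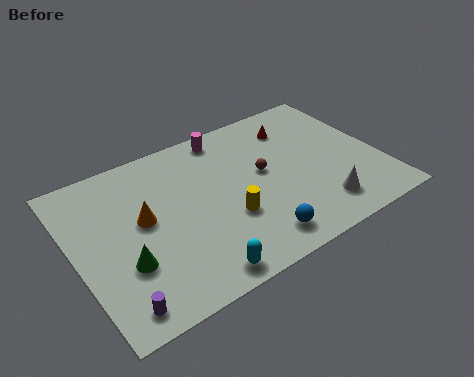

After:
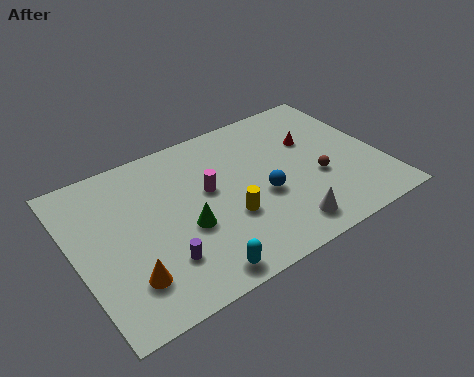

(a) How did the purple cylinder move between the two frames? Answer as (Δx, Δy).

(2.3, 1.3)

From the two frames, the purple cylinder sits at roughly (1.4, 1.2) before and (3.7, 2.5) after.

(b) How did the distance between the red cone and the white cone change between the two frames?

-0.4

They were about 5.6 units apart before and 5.2 after — 0.4 units closer together.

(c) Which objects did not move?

the cyan capsule and the yellow cylinder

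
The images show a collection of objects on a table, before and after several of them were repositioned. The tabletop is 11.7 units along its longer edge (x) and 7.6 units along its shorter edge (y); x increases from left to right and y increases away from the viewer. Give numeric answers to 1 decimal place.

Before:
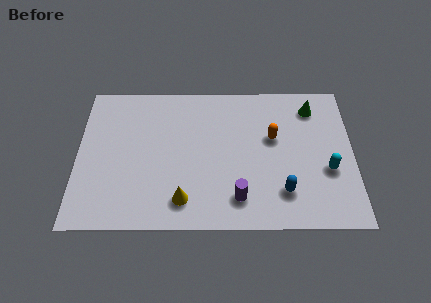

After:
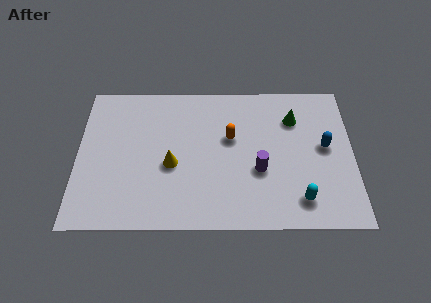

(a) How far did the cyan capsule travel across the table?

1.9

From (10.6, 2.9) to (9.4, 1.4), the cyan capsule covered √(1.2² + 1.5²) ≈ 1.9 units.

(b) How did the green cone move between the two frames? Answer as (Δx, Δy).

(-0.8, -0.6)

The green cone started near (10.0, 6.2) and ended near (9.2, 5.6).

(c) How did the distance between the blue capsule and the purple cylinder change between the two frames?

+1.1

The distance was about 1.9 in the first image and 3.0 in the second, so they moved 1.1 units further apart.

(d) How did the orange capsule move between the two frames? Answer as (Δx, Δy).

(-1.8, 0.0)

From the two frames, the orange capsule sits at roughly (8.3, 4.6) before and (6.5, 4.6) after.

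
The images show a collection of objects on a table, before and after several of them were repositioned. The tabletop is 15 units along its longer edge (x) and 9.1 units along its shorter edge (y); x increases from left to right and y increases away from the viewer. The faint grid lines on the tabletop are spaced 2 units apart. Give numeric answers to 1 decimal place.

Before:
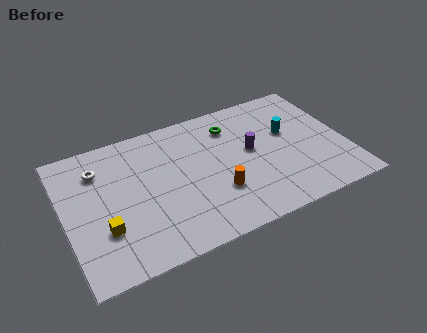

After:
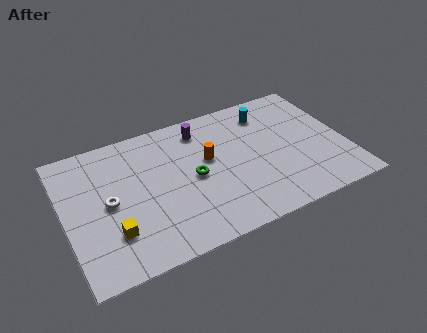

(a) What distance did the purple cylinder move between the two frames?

3.5

The purple cylinder was near (10.0, 5.0) before and (7.6, 7.5) after, so it travelled √(2.4² + 2.5²) ≈ 3.5 units.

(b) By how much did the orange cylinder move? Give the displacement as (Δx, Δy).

(-0.2, 2.4)

From the two frames, the orange cylinder sits at roughly (7.9, 2.9) before and (7.7, 5.3) after.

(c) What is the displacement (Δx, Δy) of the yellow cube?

(0.4, -0.4)

The yellow cube started near (1.9, 2.9) and ended near (2.3, 2.5).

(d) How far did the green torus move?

3.6

From (9.2, 7.1) to (6.8, 4.4), the green torus covered √(2.4² + 2.7²) ≈ 3.6 units.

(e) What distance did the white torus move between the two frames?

2.4

From (2.0, 6.9) to (2.3, 4.5), the white torus covered √(0.3² + 2.4²) ≈ 2.4 units.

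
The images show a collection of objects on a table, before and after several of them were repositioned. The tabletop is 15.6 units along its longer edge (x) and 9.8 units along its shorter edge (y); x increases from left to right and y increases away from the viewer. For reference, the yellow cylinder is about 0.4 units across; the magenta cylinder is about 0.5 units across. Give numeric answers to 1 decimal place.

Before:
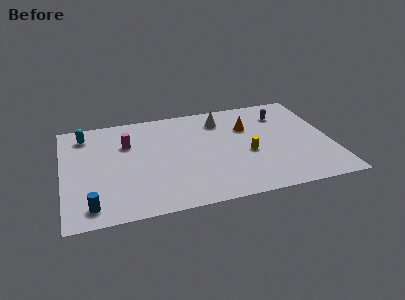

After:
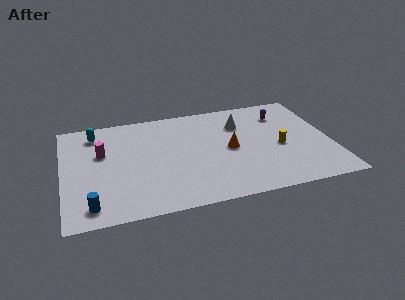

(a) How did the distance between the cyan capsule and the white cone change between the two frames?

+0.6

They were about 8.0 units apart before and 8.6 after — 0.6 units further apart.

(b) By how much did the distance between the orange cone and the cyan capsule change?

-1.2

The distance was about 9.6 in the first image and 8.4 in the second, so they moved 1.2 units closer together.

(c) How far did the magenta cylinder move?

1.6

From (3.8, 6.7) to (2.3, 6.1), the magenta cylinder covered √(1.5² + 0.6²) ≈ 1.6 units.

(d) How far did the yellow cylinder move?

1.9

The yellow cylinder moved from about (10.7, 4.1) to (12.6, 4.3), a distance of √(1.9² + 0.2²) ≈ 1.9.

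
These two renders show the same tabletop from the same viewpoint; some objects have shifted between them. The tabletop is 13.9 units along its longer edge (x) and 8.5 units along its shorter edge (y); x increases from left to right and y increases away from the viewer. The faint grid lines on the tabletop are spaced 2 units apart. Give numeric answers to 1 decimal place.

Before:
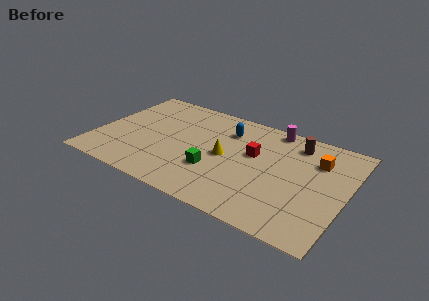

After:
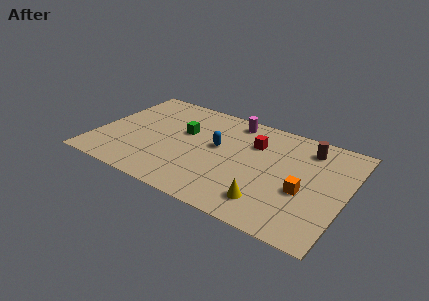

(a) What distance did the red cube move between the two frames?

0.9

The red cube was near (8.7, 5.1) before and (8.6, 6.0) after, so it travelled √(0.1² + 0.9²) ≈ 0.9 units.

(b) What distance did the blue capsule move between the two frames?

1.6

From (7.0, 6.4) to (6.7, 4.8), the blue capsule covered √(0.3² + 1.6²) ≈ 1.6 units.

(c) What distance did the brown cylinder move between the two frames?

0.7

From (10.8, 7.0) to (11.5, 6.9), the brown cylinder covered √(0.7² + 0.1²) ≈ 0.7 units.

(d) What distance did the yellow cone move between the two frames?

3.8

The yellow cone was near (7.2, 4.2) before and (10.0, 1.7) after, so it travelled √(2.8² + 2.5²) ≈ 3.8 units.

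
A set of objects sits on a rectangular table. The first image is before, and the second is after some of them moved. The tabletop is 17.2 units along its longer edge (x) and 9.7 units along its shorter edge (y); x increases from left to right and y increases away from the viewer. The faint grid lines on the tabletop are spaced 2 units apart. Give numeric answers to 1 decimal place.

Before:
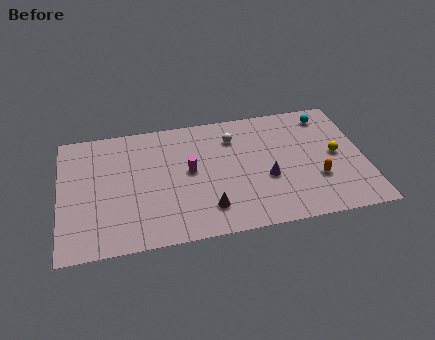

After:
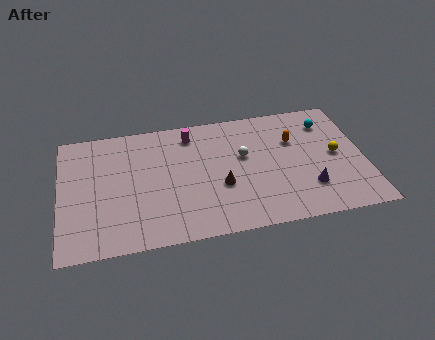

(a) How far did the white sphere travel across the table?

1.7

The white sphere was near (9.9, 7.4) before and (10.4, 5.8) after, so it travelled √(0.5² + 1.6²) ≈ 1.7 units.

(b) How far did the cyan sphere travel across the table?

0.6

From (15.3, 8.2) to (15.3, 7.6), the cyan sphere covered √(0.0² + 0.6²) ≈ 0.6 units.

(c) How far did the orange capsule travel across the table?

3.5

The orange capsule moved from about (14.4, 3.2) to (13.3, 6.5), a distance of √(1.1² + 3.3²) ≈ 3.5.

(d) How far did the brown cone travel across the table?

1.8

The brown cone was near (8.2, 2.1) before and (9.0, 3.7) after, so it travelled √(0.8² + 1.6²) ≈ 1.8 units.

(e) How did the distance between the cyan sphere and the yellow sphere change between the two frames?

-0.6

Before: roughly 3.3 units apart; after: 2.7. That's 0.6 units closer together.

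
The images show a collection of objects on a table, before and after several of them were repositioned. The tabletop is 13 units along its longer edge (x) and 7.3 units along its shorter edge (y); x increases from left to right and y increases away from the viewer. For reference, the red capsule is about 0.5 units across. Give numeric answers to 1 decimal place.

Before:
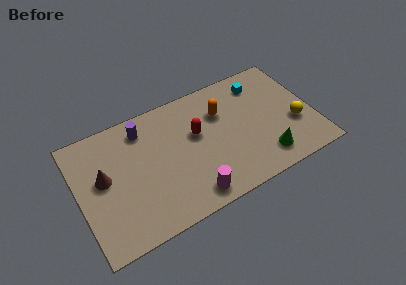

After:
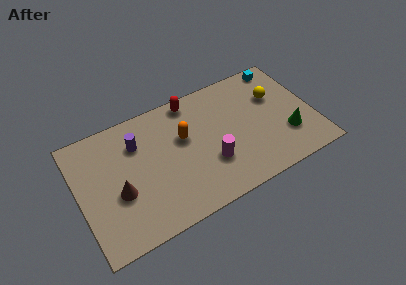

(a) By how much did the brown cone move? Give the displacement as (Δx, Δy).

(0.7, -1.2)

The brown cone was at about (1.4, 4.1) and moved to about (2.1, 2.9).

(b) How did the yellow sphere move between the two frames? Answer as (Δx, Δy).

(-0.8, 2.1)

The yellow sphere started near (11.9, 2.7) and ended near (11.1, 4.8).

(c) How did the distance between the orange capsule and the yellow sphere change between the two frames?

+0.7

Before: roughly 4.5 units apart; after: 5.2. That's 0.7 units further apart.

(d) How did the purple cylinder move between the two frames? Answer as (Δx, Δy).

(-0.4, -0.7)

The purple cylinder was at about (3.8, 6.0) and moved to about (3.4, 5.3).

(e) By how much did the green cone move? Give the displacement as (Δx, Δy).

(1.4, 0.8)

The green cone started near (10.0, 1.4) and ended near (11.4, 2.2).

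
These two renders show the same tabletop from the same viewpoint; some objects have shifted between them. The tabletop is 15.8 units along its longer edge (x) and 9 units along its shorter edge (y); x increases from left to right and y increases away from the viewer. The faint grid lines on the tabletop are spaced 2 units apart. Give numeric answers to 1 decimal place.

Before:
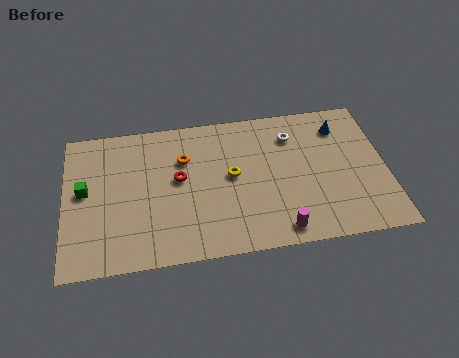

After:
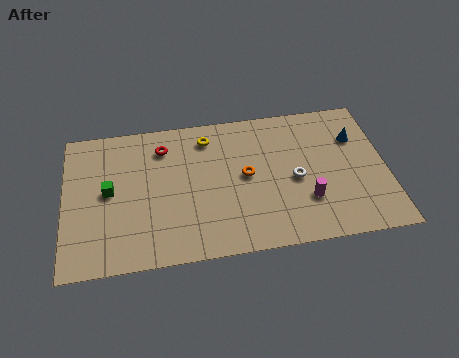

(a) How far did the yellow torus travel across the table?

2.8

The yellow torus moved from about (8.2, 4.8) to (7.1, 7.4), a distance of √(1.1² + 2.6²) ≈ 2.8.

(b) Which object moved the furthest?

the orange torus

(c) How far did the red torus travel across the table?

2.2

The red torus moved from about (5.6, 5.0) to (4.9, 7.1), a distance of √(0.7² + 2.1²) ≈ 2.2.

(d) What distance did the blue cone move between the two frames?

1.1

The blue cone moved from about (13.7, 7.1) to (14.4, 6.3), a distance of √(0.7² + 0.8²) ≈ 1.1.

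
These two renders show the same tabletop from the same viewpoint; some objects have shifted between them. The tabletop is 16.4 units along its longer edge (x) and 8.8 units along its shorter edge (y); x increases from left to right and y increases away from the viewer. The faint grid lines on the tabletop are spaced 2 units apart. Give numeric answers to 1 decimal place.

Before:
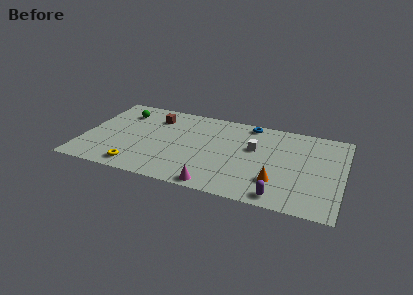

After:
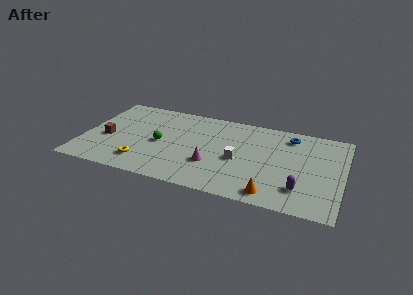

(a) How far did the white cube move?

1.7

The white cube was near (10.8, 5.4) before and (9.9, 3.9) after, so it travelled √(0.9² + 1.5²) ≈ 1.7 units.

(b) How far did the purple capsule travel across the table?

1.6

The purple capsule was near (12.7, 1.0) before and (13.9, 2.1) after, so it travelled √(1.2² + 1.1²) ≈ 1.6 units.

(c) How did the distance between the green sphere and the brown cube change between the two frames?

+1.3

They were about 2.1 units apart before and 3.4 after — 1.3 units further apart.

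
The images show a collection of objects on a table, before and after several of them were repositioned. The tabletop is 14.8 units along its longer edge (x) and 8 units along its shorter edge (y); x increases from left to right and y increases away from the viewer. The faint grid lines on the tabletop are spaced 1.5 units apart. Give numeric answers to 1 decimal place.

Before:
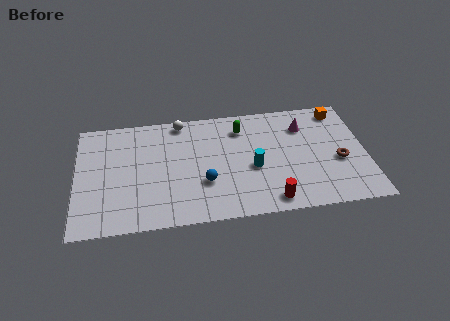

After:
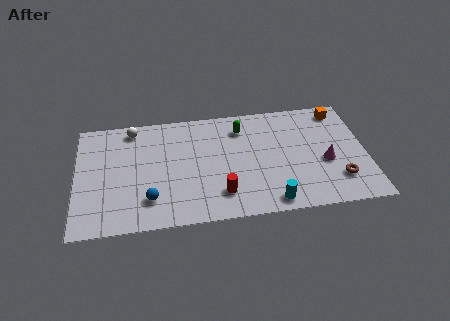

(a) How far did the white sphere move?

2.5

The white sphere was near (5.4, 7.2) before and (2.9, 7.0) after, so it travelled √(2.5² + 0.2²) ≈ 2.5 units.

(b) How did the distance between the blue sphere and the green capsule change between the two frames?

+2.4

Before: roughly 4.1 units apart; after: 6.5. That's 2.4 units further apart.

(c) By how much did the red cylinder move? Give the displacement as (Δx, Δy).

(-2.5, 0.8)

The red cylinder was at about (9.8, 1.0) and moved to about (7.3, 1.8).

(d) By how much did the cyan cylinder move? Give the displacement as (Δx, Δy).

(0.8, -2.5)

The cyan cylinder was at about (9.0, 3.4) and moved to about (9.8, 0.9).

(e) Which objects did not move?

the green capsule and the orange cube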